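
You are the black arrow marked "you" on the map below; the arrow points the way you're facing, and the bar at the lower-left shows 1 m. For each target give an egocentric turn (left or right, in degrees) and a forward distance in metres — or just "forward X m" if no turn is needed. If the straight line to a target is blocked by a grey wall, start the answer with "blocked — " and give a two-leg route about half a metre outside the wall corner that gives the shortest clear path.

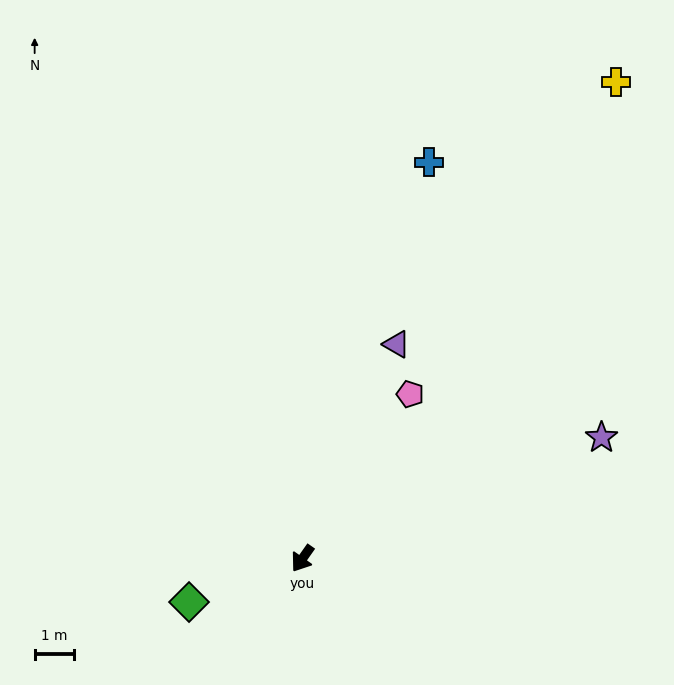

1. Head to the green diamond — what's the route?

turn right 34°, forward 3.1 m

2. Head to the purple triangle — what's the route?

turn right 169°, forward 5.9 m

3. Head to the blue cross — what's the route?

turn right 163°, forward 10.5 m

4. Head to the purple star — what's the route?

turn left 147°, forward 8.2 m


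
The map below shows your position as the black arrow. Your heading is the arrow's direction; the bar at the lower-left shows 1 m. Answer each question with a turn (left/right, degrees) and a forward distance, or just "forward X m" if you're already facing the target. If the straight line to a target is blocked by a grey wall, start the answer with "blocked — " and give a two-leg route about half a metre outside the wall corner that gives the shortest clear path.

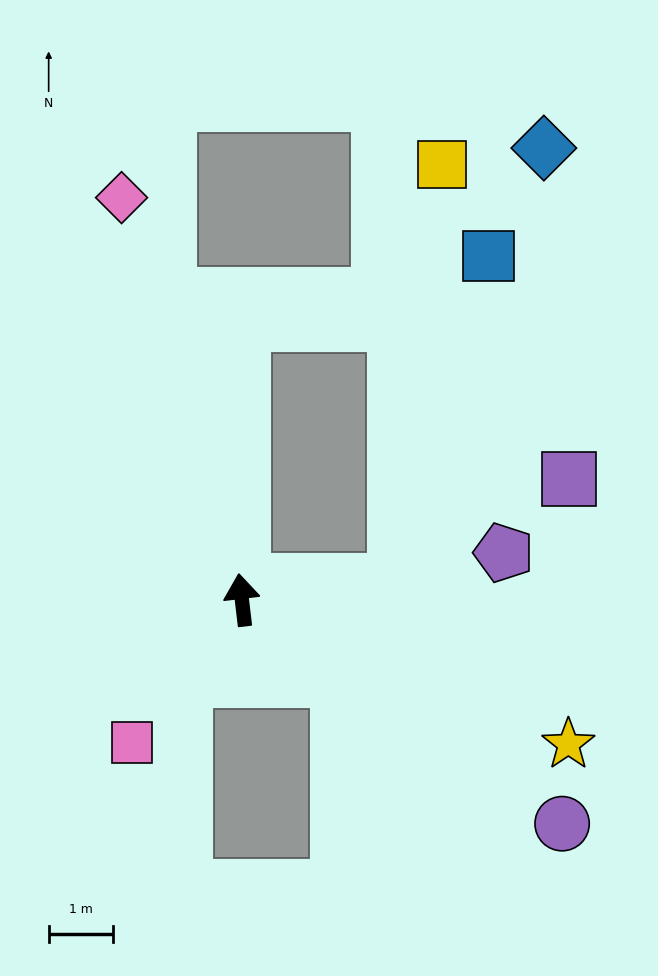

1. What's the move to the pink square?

turn left 136°, forward 2.8 m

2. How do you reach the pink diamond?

turn left 10°, forward 6.5 m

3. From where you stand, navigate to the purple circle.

turn right 132°, forward 6.0 m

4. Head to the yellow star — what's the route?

turn right 121°, forward 5.5 m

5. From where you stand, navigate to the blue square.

blocked — turn right 90°, forward 2.4 m, then turn left 67°, forward 5.2 m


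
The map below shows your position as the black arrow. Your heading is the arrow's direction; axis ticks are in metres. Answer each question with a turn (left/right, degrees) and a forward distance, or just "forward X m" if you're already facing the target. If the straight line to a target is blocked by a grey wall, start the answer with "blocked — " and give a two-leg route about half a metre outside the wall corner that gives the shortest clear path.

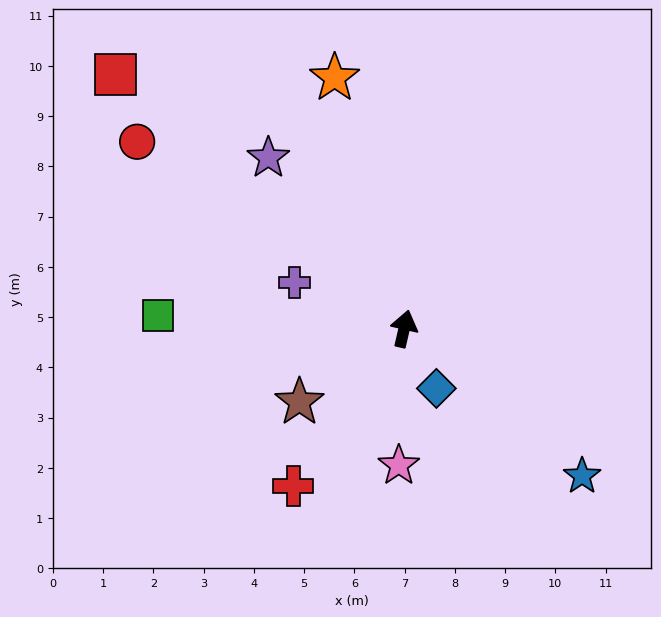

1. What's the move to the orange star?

turn left 28°, forward 5.2 m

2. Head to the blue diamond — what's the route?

turn right 139°, forward 1.4 m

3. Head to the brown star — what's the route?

turn left 138°, forward 2.5 m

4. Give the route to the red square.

turn left 62°, forward 7.7 m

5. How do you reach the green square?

turn left 100°, forward 4.9 m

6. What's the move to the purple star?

turn left 51°, forward 4.3 m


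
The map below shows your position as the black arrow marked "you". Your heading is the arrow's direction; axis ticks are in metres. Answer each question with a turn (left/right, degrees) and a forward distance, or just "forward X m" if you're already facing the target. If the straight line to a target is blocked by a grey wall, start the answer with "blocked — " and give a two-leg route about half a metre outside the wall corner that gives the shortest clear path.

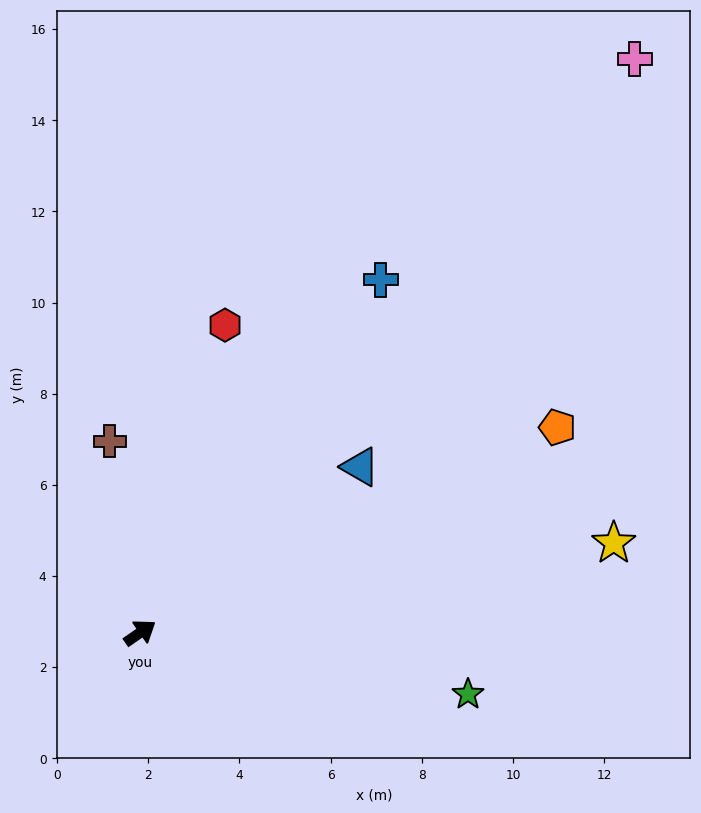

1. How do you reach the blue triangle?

turn left 2°, forward 6.0 m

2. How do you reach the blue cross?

turn left 21°, forward 9.4 m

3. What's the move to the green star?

turn right 45°, forward 7.3 m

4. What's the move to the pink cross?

turn left 15°, forward 16.6 m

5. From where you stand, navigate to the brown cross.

turn left 64°, forward 4.3 m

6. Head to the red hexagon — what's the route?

turn left 40°, forward 7.0 m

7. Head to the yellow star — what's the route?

turn right 24°, forward 10.6 m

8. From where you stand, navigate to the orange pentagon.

turn right 9°, forward 10.2 m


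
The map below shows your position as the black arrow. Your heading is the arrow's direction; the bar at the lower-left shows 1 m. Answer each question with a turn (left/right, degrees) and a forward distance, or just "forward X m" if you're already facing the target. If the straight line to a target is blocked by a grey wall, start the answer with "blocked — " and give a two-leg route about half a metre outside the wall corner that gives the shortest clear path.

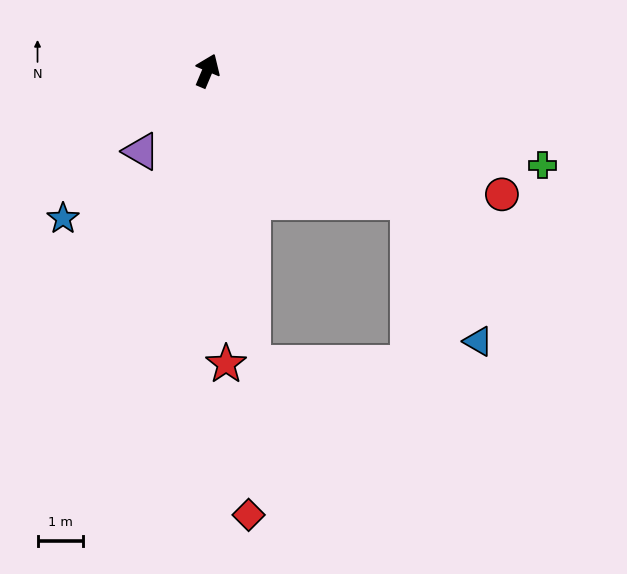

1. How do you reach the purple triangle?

turn left 164°, forward 2.3 m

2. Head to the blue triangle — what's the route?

blocked — turn right 100°, forward 5.3 m, then turn right 31°, forward 3.4 m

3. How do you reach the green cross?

turn right 83°, forward 7.7 m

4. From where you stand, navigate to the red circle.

turn right 90°, forward 7.0 m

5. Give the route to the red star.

turn right 153°, forward 6.5 m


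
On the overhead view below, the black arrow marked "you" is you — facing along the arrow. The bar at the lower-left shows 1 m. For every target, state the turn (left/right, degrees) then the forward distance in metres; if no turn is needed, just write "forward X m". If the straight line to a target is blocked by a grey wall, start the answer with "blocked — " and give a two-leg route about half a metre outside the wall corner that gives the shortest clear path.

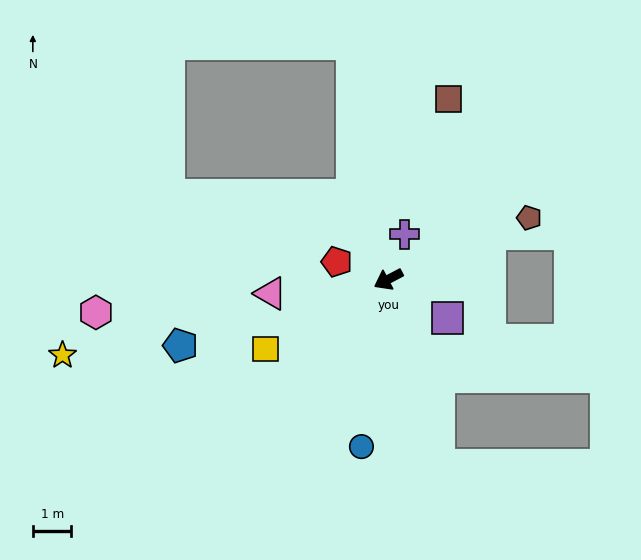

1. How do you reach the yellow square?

forward 3.7 m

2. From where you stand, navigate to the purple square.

turn left 119°, forward 1.8 m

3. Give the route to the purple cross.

turn right 138°, forward 1.2 m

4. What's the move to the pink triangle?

turn right 21°, forward 3.1 m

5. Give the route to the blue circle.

turn left 53°, forward 4.4 m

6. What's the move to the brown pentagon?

turn left 176°, forward 4.0 m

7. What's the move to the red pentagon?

turn right 47°, forward 1.4 m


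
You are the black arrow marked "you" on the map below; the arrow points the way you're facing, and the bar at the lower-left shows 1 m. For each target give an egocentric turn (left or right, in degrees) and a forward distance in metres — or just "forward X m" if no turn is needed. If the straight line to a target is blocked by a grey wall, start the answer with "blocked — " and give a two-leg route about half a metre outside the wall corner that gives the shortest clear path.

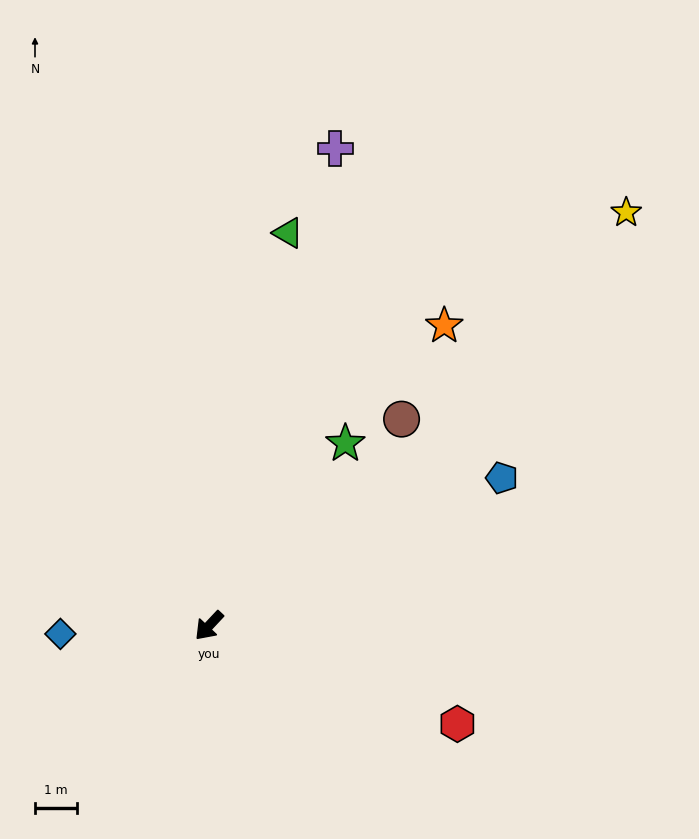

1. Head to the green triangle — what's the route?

turn right 148°, forward 9.5 m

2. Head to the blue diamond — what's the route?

turn right 44°, forward 3.5 m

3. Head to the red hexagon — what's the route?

turn left 112°, forward 6.4 m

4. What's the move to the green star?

turn right 174°, forward 5.4 m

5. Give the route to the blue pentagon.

turn left 160°, forward 7.8 m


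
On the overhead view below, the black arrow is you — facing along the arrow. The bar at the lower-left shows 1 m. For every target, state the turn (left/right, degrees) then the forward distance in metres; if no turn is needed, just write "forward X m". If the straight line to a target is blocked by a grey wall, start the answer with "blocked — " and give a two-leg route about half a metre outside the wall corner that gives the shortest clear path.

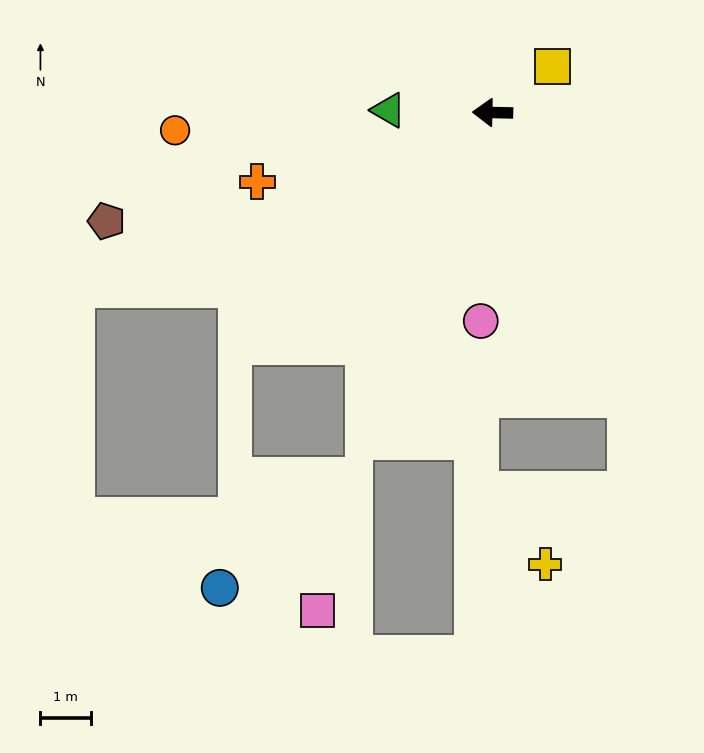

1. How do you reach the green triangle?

forward 2.1 m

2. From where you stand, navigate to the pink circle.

turn left 88°, forward 4.2 m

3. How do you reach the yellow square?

turn right 141°, forward 1.5 m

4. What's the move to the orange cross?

turn left 18°, forward 4.9 m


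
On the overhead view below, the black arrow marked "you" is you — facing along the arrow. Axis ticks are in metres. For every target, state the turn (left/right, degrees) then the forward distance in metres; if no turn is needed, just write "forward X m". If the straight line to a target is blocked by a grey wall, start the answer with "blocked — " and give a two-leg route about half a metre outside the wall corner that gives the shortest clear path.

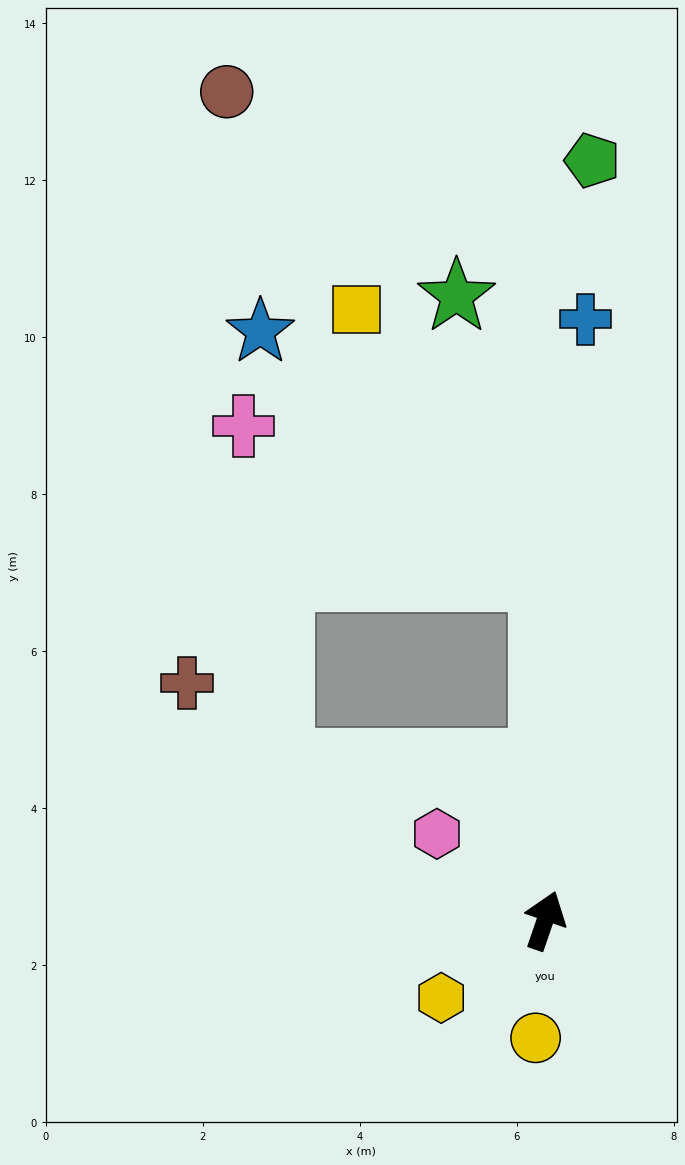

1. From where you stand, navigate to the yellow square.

blocked — turn left 19°, forward 4.4 m, then turn left 35°, forward 4.2 m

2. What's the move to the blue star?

blocked — turn left 19°, forward 4.4 m, then turn left 49°, forward 4.8 m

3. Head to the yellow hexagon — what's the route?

turn left 146°, forward 1.7 m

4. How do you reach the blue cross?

turn left 15°, forward 7.7 m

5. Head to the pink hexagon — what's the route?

turn left 70°, forward 1.8 m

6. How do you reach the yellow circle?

turn right 166°, forward 1.5 m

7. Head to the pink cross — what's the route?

blocked — turn left 19°, forward 4.4 m, then turn left 63°, forward 4.3 m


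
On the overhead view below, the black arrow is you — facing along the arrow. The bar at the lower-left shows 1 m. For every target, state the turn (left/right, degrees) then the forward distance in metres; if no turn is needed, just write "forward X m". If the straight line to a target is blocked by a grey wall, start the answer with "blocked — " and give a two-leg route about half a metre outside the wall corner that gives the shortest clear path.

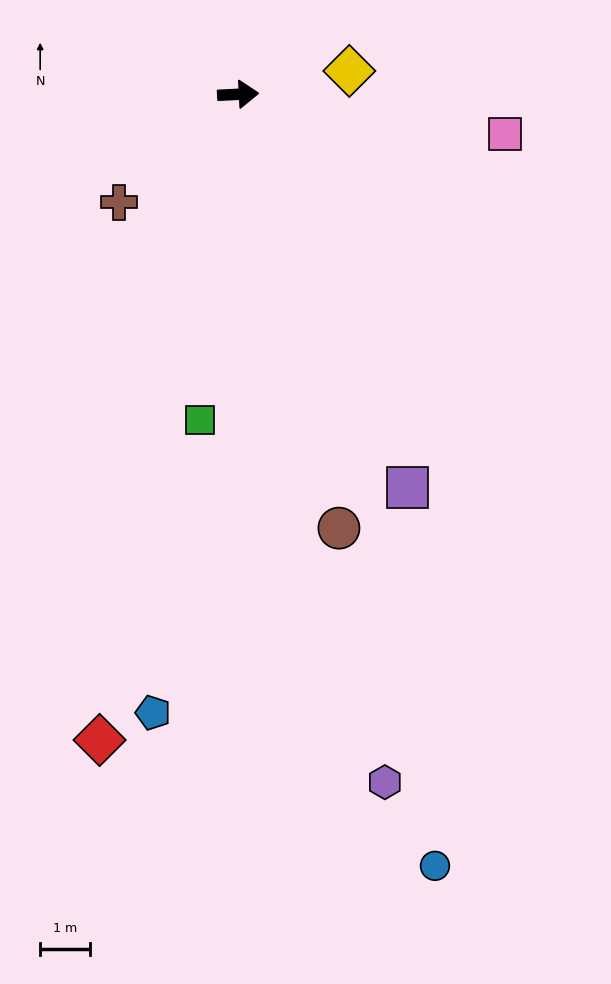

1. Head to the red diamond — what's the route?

turn right 105°, forward 13.2 m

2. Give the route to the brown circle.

turn right 80°, forward 8.9 m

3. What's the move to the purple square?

turn right 70°, forward 8.5 m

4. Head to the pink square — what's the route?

turn right 11°, forward 5.4 m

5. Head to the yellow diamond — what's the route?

turn left 9°, forward 2.3 m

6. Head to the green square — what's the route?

turn right 100°, forward 6.5 m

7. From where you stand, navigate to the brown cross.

turn right 141°, forward 3.2 m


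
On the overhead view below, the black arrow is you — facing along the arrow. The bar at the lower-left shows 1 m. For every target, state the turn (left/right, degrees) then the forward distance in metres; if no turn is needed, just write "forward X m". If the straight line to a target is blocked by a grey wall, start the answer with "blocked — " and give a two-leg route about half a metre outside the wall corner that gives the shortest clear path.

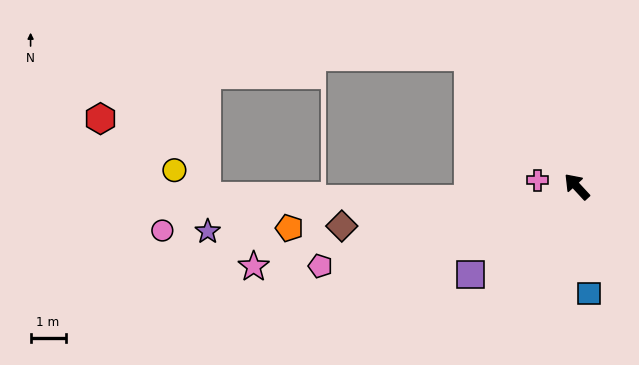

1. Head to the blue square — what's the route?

turn left 144°, forward 3.1 m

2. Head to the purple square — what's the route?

turn left 87°, forward 3.9 m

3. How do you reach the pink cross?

turn left 38°, forward 1.1 m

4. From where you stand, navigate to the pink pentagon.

turn left 64°, forward 7.7 m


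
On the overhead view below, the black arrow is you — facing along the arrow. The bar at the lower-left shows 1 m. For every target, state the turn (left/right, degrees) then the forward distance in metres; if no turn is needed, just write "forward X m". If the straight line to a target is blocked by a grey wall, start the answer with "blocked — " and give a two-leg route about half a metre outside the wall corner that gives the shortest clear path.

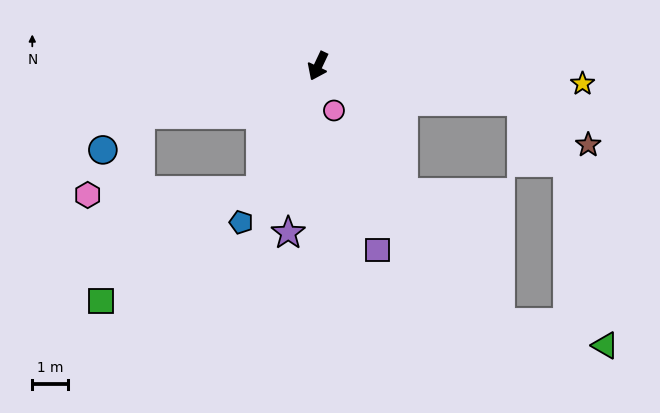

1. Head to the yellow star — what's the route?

turn left 112°, forward 7.4 m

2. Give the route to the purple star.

turn left 15°, forward 4.8 m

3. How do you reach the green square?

blocked — turn right 49°, forward 5.2 m, then turn left 63°, forward 5.4 m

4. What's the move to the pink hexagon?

blocked — forward 3.9 m, then turn right 63°, forward 4.9 m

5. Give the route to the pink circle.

turn left 45°, forward 1.3 m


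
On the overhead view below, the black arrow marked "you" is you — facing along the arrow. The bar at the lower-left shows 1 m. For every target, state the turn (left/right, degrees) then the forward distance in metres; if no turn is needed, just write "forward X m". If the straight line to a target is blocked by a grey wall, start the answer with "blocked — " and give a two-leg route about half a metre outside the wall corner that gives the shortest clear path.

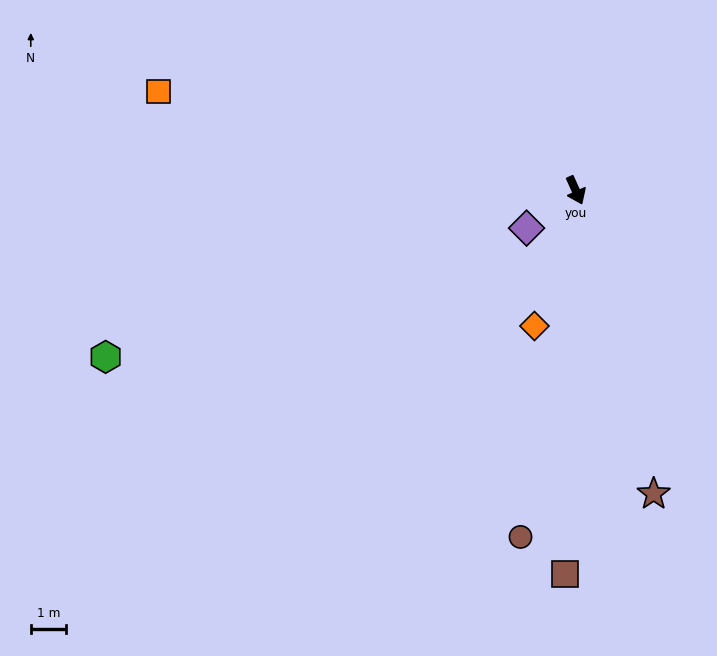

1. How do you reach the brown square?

turn right 26°, forward 11.0 m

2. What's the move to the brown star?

turn right 10°, forward 8.9 m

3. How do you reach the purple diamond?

turn right 77°, forward 1.8 m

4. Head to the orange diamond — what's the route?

turn right 41°, forward 4.0 m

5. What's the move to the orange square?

turn right 128°, forward 12.2 m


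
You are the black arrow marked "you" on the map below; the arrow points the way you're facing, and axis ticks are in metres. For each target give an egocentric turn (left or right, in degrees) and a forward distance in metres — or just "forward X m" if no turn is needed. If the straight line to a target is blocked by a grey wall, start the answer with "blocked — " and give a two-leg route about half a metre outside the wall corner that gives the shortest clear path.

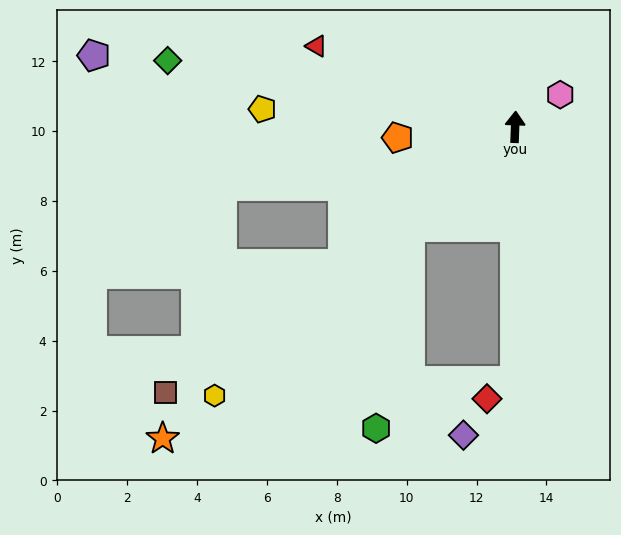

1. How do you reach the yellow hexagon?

turn left 134°, forward 11.5 m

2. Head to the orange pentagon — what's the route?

turn left 97°, forward 3.4 m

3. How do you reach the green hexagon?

blocked — turn left 136°, forward 4.2 m, then turn left 36°, forward 5.8 m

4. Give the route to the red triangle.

turn left 70°, forward 6.1 m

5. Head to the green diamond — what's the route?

turn left 81°, forward 10.1 m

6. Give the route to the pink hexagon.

turn right 52°, forward 1.6 m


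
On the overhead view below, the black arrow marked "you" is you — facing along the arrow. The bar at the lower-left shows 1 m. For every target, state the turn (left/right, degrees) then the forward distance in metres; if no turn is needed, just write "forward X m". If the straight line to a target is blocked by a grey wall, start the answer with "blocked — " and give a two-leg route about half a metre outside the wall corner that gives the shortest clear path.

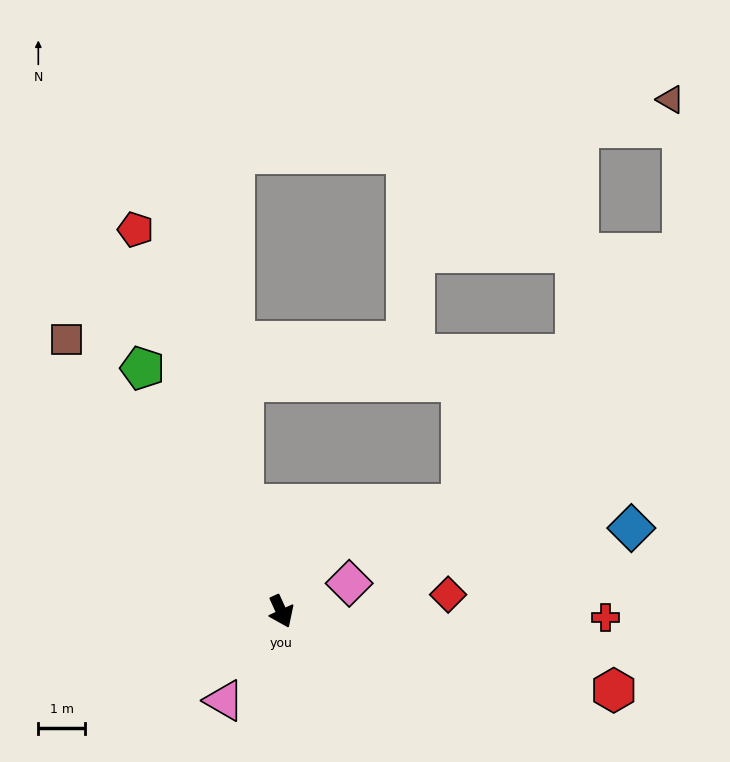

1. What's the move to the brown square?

turn right 166°, forward 7.4 m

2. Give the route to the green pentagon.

turn right 175°, forward 5.9 m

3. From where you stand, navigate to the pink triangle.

turn right 57°, forward 2.2 m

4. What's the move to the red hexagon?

turn left 52°, forward 7.3 m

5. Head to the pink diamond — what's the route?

turn left 88°, forward 1.6 m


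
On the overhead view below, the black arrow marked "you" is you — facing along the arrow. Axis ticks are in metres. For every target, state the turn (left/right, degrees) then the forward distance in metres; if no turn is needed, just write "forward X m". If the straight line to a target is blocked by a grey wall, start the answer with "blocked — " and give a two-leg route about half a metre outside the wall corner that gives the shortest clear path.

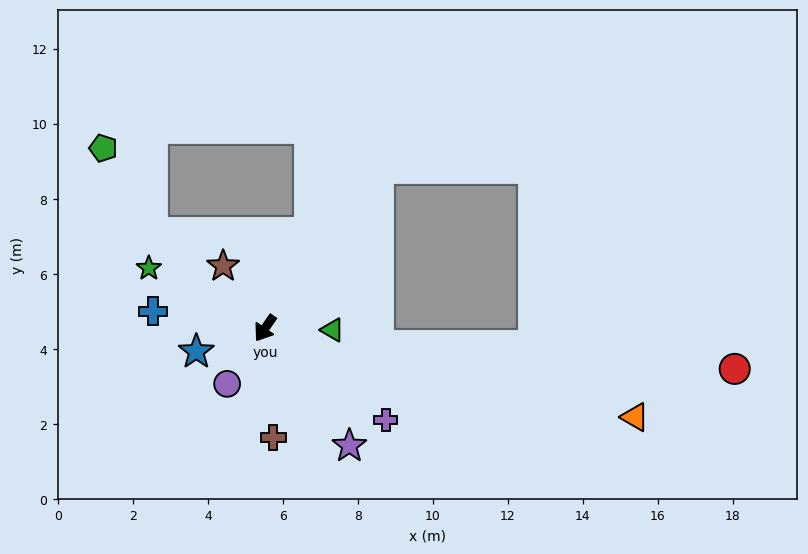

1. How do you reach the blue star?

turn right 37°, forward 1.9 m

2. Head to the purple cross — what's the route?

turn left 87°, forward 4.0 m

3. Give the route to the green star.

turn right 83°, forward 3.5 m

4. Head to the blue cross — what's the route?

turn right 64°, forward 3.0 m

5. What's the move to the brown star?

turn right 111°, forward 2.0 m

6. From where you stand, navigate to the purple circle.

forward 1.8 m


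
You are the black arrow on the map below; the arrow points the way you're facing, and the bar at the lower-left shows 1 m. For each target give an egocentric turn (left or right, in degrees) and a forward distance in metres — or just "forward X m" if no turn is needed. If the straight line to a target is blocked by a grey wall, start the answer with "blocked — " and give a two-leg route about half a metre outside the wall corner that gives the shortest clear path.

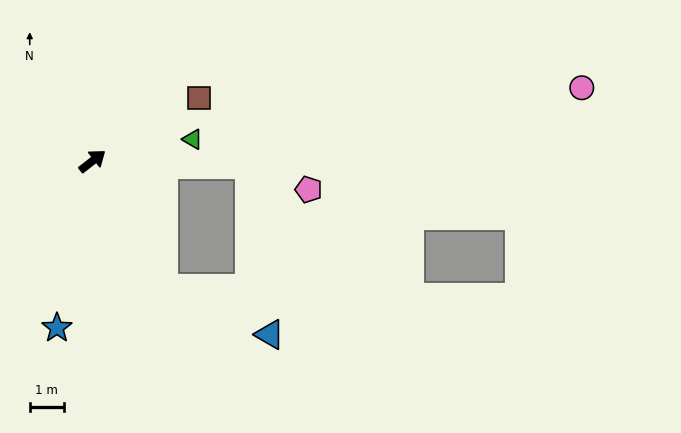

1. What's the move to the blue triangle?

blocked — turn right 99°, forward 4.3 m, then turn left 37°, forward 3.4 m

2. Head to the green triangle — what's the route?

turn right 26°, forward 3.0 m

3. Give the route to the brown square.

turn right 7°, forward 3.7 m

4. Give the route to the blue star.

turn right 140°, forward 5.0 m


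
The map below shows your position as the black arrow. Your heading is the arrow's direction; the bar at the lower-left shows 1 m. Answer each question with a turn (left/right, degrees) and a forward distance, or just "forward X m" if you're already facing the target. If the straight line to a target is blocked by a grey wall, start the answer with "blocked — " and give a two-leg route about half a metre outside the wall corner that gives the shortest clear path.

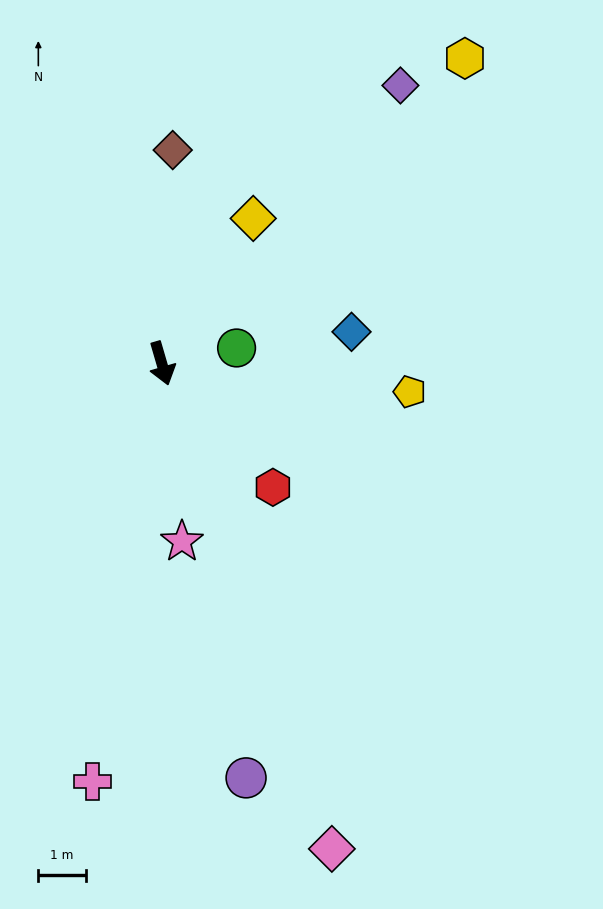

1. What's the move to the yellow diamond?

turn left 132°, forward 3.6 m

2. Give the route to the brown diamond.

turn left 161°, forward 4.5 m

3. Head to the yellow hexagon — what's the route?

turn left 119°, forward 9.0 m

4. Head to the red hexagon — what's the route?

turn left 26°, forward 3.5 m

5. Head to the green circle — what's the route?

turn left 85°, forward 1.6 m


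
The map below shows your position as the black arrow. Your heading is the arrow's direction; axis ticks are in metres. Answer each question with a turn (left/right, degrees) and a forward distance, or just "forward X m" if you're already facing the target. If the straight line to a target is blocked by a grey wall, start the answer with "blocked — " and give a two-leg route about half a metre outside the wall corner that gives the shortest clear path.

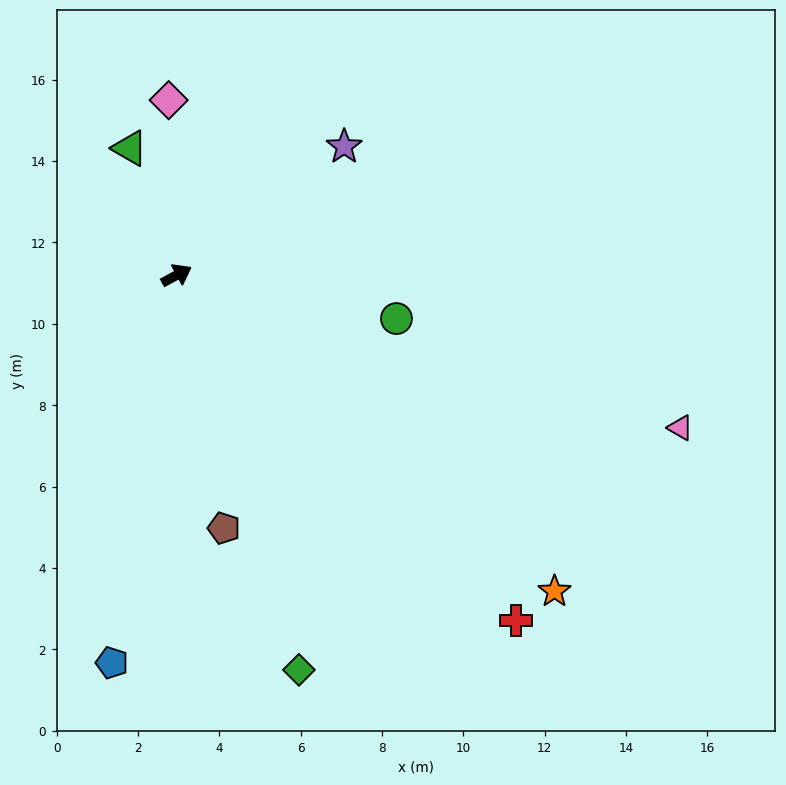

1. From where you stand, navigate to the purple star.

turn left 9°, forward 5.2 m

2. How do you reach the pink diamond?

turn left 64°, forward 4.3 m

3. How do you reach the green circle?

turn right 39°, forward 5.5 m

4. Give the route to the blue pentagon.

turn right 128°, forward 9.7 m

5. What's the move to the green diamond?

turn right 101°, forward 10.2 m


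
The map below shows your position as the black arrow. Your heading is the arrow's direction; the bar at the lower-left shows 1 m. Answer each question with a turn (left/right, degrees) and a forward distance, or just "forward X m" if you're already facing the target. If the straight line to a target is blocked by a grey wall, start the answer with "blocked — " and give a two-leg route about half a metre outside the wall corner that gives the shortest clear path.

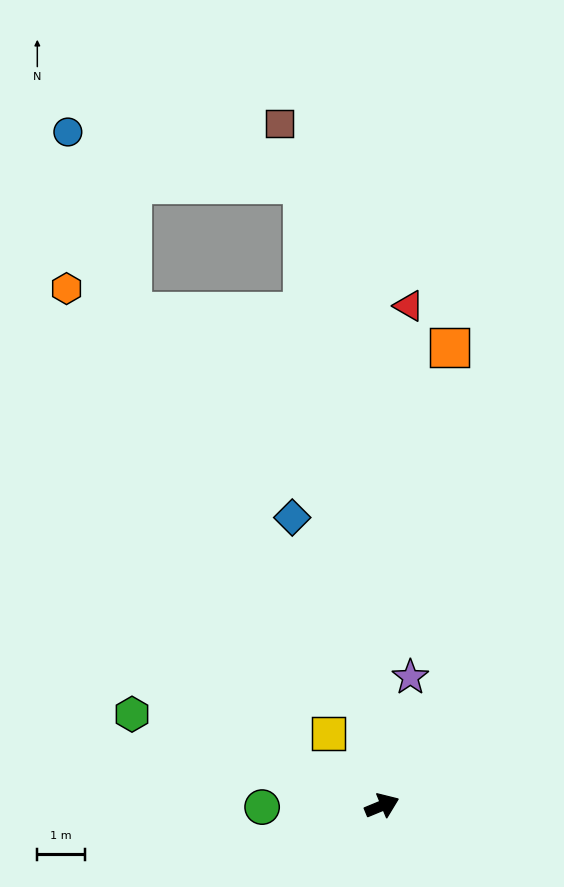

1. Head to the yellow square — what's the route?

turn left 104°, forward 1.9 m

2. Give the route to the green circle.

turn left 158°, forward 2.5 m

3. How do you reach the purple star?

turn left 55°, forward 2.8 m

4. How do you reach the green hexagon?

turn left 137°, forward 5.6 m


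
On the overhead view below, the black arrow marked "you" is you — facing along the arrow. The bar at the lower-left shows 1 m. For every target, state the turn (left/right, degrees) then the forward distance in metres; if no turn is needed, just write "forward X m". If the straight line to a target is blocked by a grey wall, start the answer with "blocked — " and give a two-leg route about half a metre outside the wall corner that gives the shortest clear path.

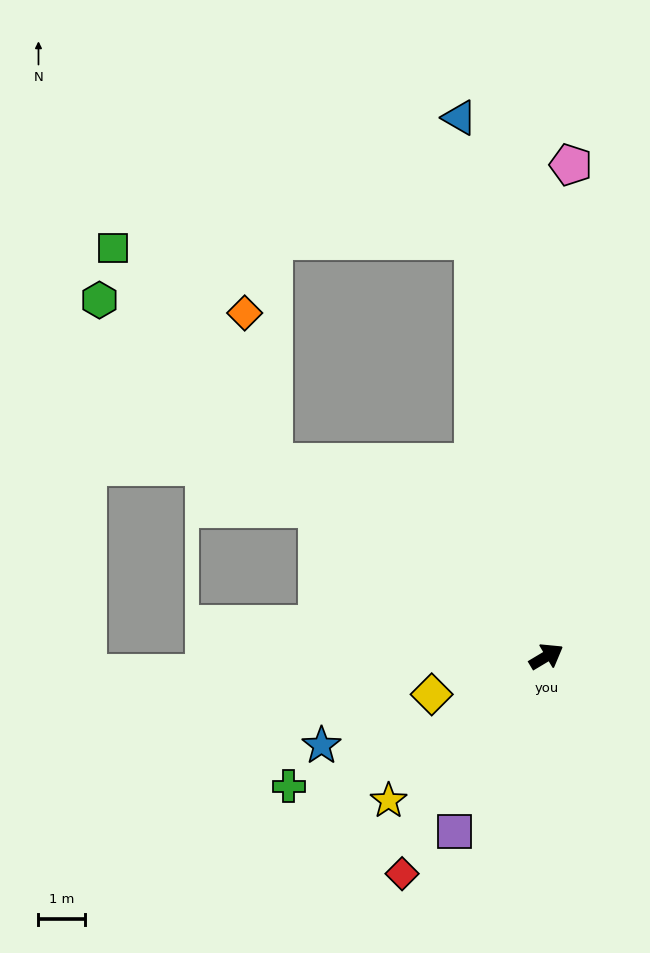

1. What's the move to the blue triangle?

turn left 68°, forward 11.7 m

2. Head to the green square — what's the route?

blocked — turn left 114°, forward 7.2 m, then turn right 18°, forward 5.7 m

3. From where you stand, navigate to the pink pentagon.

turn left 56°, forward 10.5 m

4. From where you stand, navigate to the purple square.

turn right 149°, forward 4.2 m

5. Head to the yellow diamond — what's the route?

turn left 167°, forward 2.6 m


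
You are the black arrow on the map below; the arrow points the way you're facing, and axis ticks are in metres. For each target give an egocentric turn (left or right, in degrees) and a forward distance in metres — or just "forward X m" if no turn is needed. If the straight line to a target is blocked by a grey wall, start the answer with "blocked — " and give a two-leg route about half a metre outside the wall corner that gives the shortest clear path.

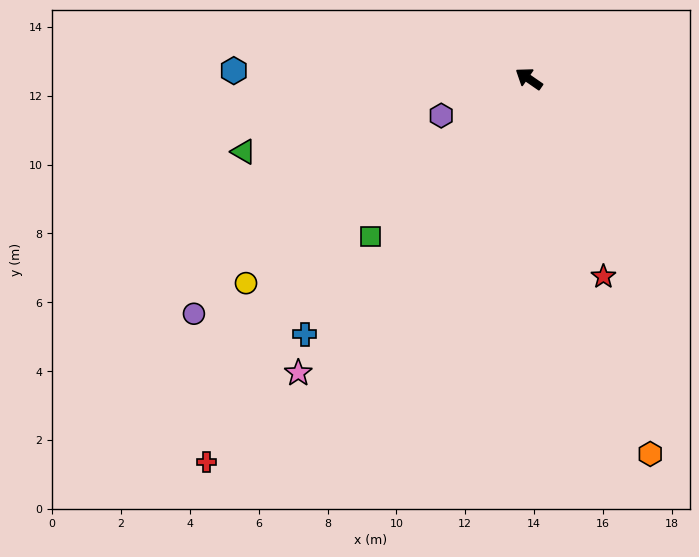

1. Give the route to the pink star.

turn left 87°, forward 10.9 m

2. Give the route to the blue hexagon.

turn left 33°, forward 8.6 m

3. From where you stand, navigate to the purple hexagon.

turn left 57°, forward 2.8 m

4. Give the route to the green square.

turn left 80°, forward 6.5 m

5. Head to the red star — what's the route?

turn left 145°, forward 6.1 m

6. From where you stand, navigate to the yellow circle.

turn left 71°, forward 10.1 m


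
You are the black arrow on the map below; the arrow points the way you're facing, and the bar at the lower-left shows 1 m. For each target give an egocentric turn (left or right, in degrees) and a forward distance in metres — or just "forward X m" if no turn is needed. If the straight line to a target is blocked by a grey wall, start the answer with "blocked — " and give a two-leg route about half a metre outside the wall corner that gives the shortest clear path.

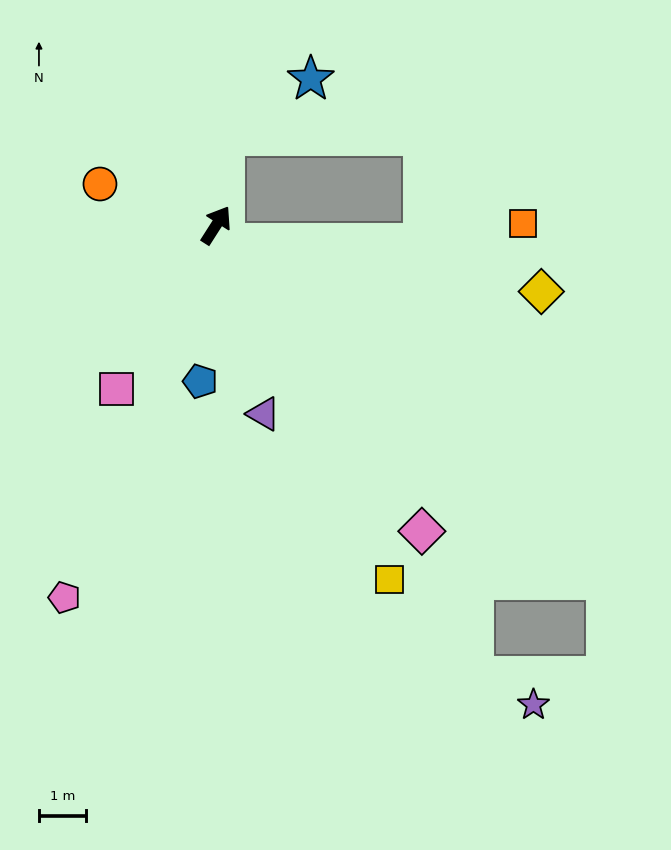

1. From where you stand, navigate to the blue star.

blocked — turn left 27°, forward 1.9 m, then turn right 51°, forward 2.2 m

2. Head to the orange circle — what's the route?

turn left 103°, forward 2.6 m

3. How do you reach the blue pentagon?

turn right 153°, forward 3.3 m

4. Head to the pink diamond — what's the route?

turn right 114°, forward 7.8 m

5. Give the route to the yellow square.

turn right 121°, forward 8.3 m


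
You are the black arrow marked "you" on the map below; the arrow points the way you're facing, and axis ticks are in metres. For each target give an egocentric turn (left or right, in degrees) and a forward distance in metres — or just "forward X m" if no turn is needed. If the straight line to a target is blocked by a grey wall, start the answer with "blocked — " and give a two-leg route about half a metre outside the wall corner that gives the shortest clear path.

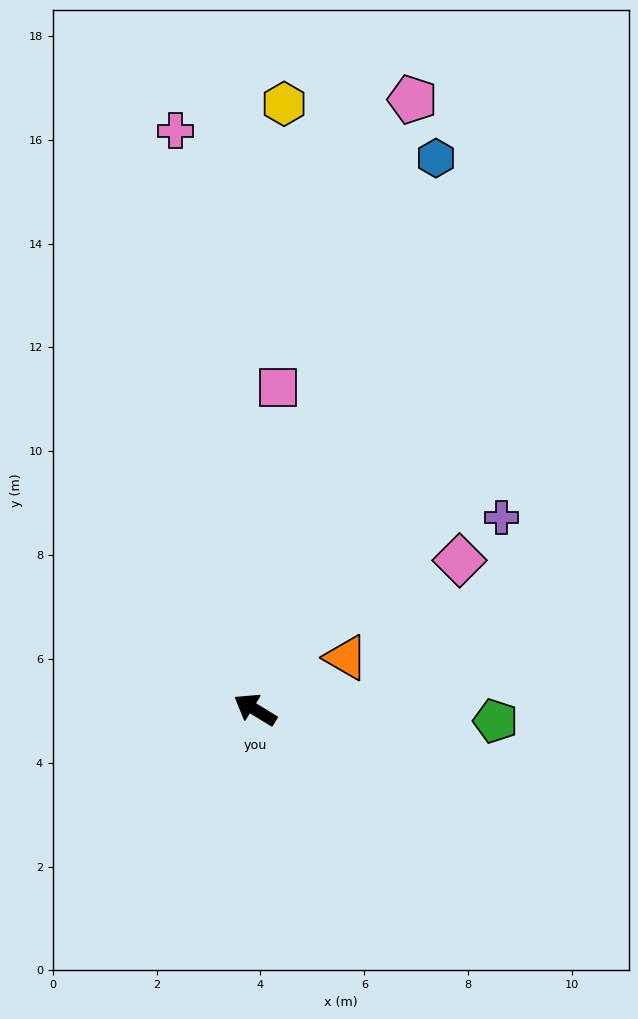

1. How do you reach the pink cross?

turn right 51°, forward 11.3 m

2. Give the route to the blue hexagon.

turn right 77°, forward 11.2 m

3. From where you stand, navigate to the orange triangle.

turn right 119°, forward 2.0 m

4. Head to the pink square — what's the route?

turn right 63°, forward 6.2 m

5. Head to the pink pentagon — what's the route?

turn right 73°, forward 12.1 m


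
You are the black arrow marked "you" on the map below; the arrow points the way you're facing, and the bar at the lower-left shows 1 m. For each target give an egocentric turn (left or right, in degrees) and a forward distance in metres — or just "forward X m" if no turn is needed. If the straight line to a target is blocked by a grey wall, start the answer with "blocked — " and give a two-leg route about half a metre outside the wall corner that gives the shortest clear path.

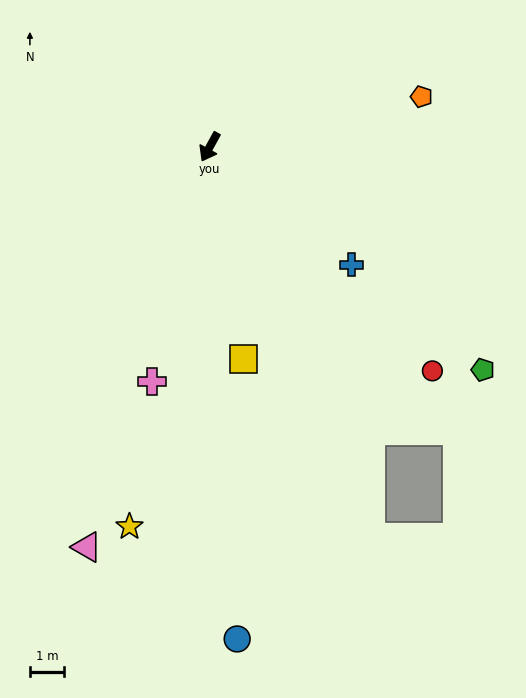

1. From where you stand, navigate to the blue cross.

turn left 79°, forward 5.4 m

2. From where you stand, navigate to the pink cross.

turn left 15°, forward 7.0 m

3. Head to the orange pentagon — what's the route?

turn left 132°, forward 6.4 m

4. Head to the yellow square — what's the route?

turn left 38°, forward 6.3 m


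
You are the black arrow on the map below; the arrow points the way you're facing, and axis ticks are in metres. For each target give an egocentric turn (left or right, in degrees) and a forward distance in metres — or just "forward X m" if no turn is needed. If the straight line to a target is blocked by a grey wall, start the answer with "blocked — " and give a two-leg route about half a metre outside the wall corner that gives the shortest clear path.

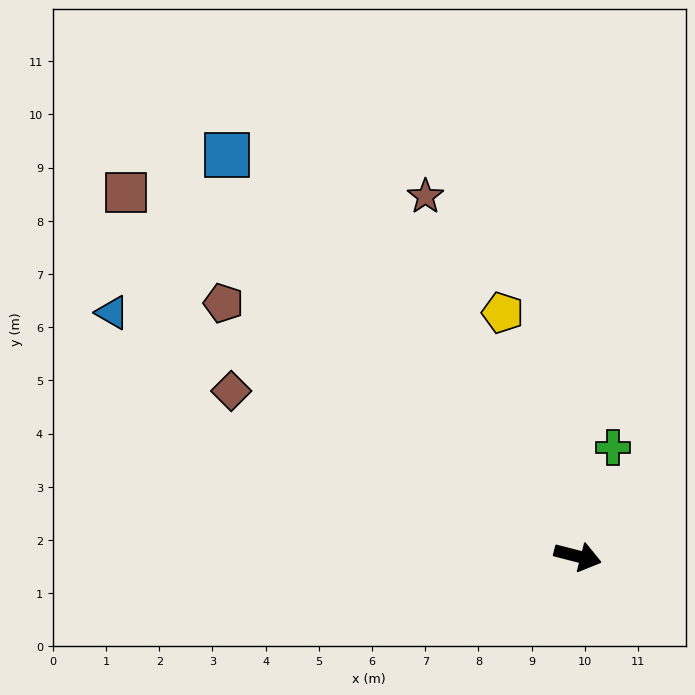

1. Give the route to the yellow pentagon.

turn left 122°, forward 4.8 m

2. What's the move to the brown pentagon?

turn left 159°, forward 8.2 m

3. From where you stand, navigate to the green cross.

turn left 87°, forward 2.1 m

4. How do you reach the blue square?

turn left 146°, forward 10.0 m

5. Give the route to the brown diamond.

turn left 169°, forward 7.2 m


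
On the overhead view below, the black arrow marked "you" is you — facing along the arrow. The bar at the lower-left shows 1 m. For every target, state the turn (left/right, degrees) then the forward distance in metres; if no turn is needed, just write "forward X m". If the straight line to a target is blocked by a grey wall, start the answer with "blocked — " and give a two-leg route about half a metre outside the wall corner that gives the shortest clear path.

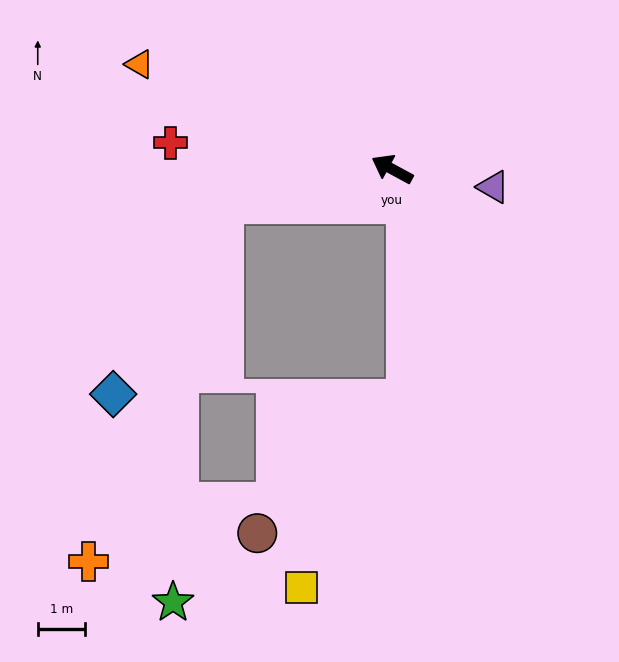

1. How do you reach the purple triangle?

turn right 162°, forward 2.2 m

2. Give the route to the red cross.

turn left 22°, forward 4.8 m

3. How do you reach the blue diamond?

blocked — turn left 40°, forward 3.7 m, then turn left 48°, forward 4.7 m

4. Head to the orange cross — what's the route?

blocked — turn left 40°, forward 3.7 m, then turn left 58°, forward 8.2 m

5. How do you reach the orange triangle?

turn left 6°, forward 5.8 m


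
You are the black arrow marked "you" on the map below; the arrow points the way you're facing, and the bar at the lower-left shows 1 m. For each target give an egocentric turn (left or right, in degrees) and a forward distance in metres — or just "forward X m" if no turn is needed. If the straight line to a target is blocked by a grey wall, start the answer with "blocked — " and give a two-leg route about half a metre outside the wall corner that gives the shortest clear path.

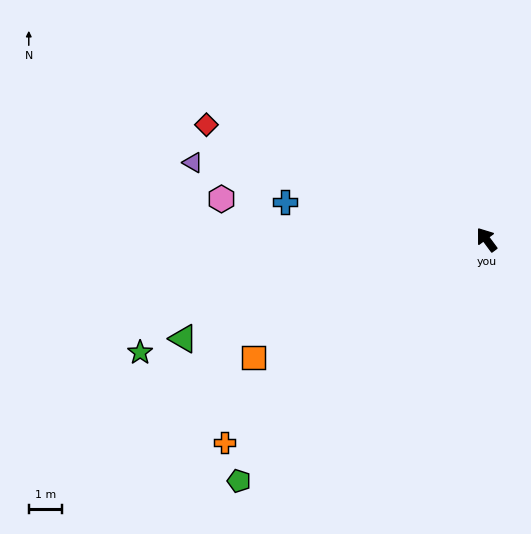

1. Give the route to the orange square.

turn left 80°, forward 7.9 m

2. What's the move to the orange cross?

turn left 91°, forward 10.0 m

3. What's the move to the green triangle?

turn left 72°, forward 9.6 m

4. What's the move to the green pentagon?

turn left 98°, forward 10.4 m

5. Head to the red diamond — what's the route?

turn left 31°, forward 9.1 m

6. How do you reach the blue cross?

turn left 43°, forward 6.2 m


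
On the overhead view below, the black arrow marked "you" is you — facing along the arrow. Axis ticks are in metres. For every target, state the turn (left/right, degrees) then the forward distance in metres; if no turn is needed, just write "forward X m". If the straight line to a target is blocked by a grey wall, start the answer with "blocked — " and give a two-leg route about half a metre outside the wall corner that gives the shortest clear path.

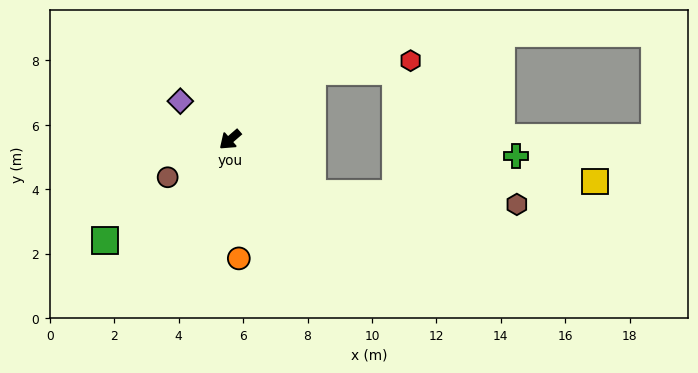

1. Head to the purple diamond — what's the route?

turn right 79°, forward 2.0 m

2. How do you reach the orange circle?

turn left 53°, forward 3.7 m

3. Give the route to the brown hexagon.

blocked — turn left 106°, forward 3.1 m, then turn left 30°, forward 6.3 m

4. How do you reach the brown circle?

turn right 10°, forward 2.3 m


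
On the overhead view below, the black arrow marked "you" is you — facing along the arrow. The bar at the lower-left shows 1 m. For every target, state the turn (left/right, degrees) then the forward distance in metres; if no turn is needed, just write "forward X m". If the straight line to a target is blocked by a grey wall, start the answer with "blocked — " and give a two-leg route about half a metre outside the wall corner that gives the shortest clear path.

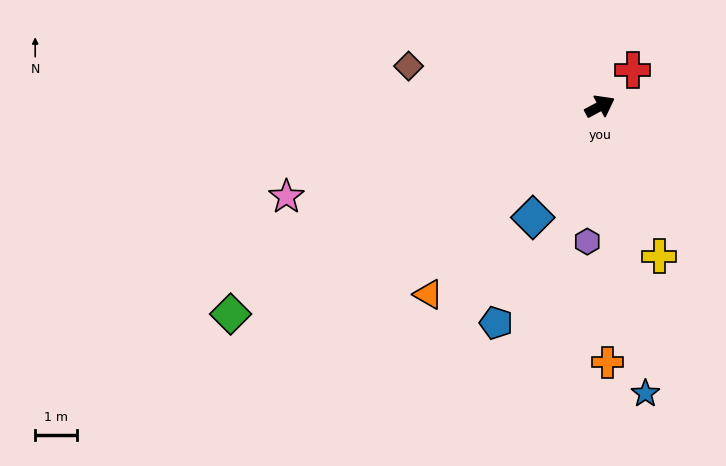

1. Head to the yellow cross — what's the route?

turn right 97°, forward 3.8 m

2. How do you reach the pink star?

turn left 168°, forward 7.8 m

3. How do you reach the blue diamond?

turn right 149°, forward 3.1 m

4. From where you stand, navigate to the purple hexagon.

turn right 124°, forward 3.2 m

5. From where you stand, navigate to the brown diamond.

turn left 140°, forward 4.6 m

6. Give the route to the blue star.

turn right 109°, forward 6.9 m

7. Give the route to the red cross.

turn left 20°, forward 1.2 m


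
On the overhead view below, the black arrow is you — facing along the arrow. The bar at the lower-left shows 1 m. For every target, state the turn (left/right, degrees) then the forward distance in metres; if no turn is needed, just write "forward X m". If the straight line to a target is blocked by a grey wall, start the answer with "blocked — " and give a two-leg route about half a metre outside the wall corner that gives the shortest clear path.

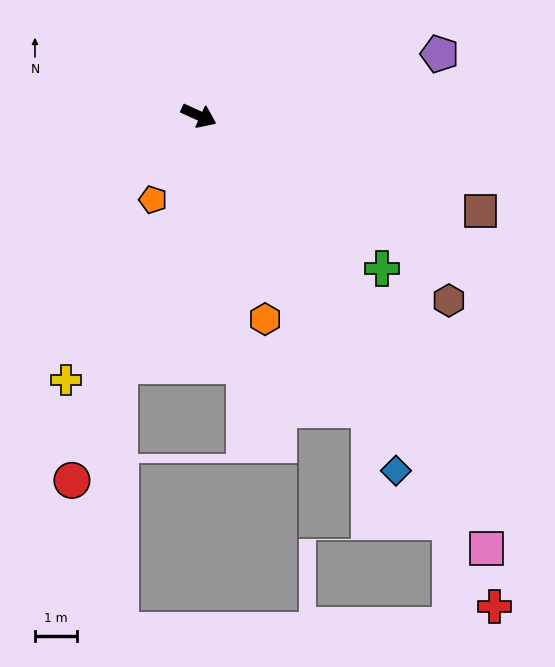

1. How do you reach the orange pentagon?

turn right 94°, forward 2.3 m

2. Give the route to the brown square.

turn left 6°, forward 7.1 m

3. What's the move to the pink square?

turn right 32°, forward 12.4 m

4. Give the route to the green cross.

turn right 15°, forward 5.7 m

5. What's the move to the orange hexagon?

turn right 47°, forward 5.1 m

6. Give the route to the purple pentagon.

turn left 39°, forward 5.9 m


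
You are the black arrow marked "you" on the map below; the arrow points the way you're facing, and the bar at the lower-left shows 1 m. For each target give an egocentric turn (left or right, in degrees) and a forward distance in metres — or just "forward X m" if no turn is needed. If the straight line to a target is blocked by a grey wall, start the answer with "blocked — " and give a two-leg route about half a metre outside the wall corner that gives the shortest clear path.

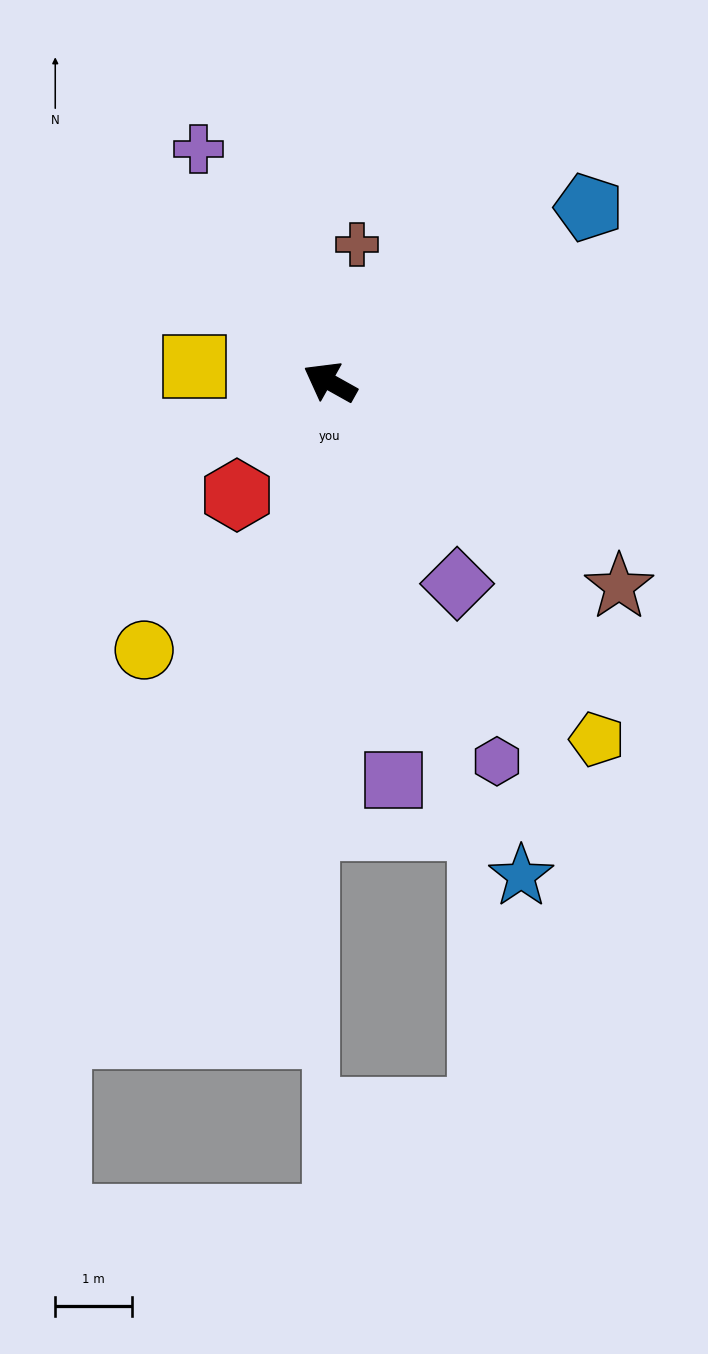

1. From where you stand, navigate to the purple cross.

turn right 31°, forward 3.5 m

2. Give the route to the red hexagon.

turn left 80°, forward 1.9 m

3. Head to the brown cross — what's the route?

turn right 72°, forward 1.8 m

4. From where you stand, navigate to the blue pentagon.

turn right 117°, forward 4.1 m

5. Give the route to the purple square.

turn left 128°, forward 5.3 m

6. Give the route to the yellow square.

turn left 23°, forward 1.8 m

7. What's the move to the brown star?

turn left 174°, forward 4.6 m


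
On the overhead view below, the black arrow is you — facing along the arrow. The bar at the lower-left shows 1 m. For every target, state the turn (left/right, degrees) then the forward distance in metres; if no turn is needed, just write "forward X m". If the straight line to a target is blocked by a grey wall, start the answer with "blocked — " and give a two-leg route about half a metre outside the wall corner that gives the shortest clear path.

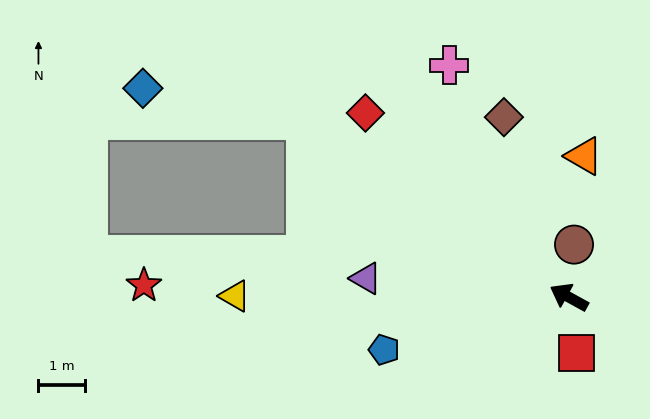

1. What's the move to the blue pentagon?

turn left 45°, forward 4.1 m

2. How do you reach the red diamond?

turn right 13°, forward 5.9 m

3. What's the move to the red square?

turn left 127°, forward 1.2 m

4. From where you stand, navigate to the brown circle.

turn right 67°, forward 1.1 m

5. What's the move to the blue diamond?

blocked — turn right 5°, forward 6.8 m, then turn left 23°, forward 3.6 m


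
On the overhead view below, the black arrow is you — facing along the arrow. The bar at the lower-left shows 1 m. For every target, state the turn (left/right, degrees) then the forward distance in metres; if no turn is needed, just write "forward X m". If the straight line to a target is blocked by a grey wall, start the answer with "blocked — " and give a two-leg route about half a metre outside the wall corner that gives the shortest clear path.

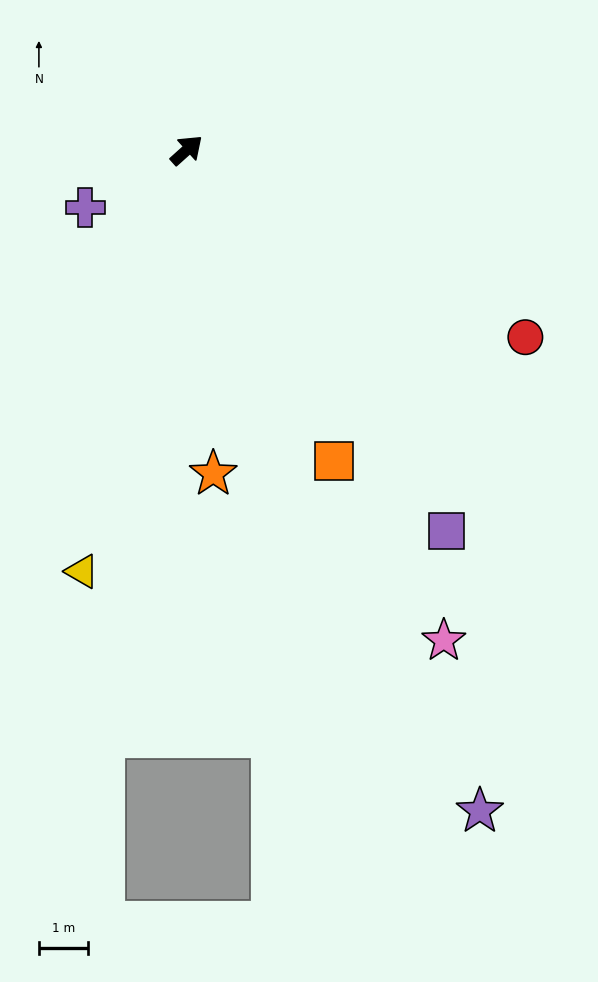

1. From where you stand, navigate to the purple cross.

turn left 168°, forward 2.4 m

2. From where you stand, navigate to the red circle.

turn right 71°, forward 7.9 m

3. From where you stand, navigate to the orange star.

turn right 127°, forward 6.6 m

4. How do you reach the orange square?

turn right 107°, forward 7.0 m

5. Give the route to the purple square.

turn right 98°, forward 9.4 m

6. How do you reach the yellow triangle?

turn right 146°, forward 8.9 m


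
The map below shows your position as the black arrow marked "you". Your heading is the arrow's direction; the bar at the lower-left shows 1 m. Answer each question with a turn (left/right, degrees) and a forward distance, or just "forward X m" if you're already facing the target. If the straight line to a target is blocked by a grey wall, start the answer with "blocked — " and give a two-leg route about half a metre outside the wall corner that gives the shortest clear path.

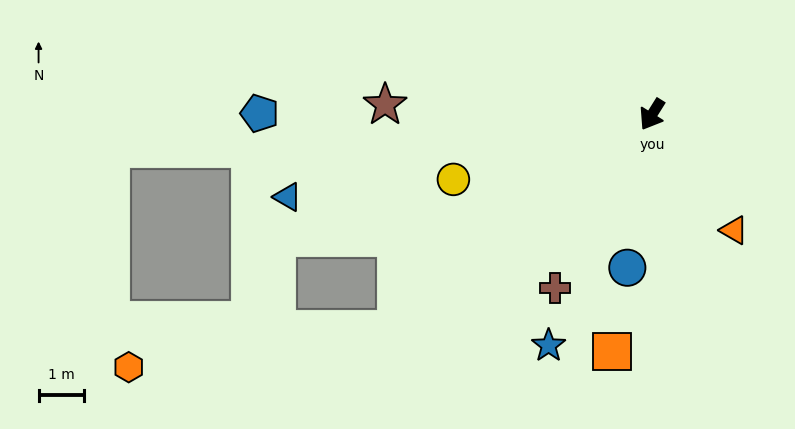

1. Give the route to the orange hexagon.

blocked — turn right 18°, forward 7.3 m, then turn right 32°, forward 5.9 m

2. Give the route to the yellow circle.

turn right 40°, forward 4.6 m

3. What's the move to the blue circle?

turn left 23°, forward 3.4 m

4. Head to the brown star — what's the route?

turn right 60°, forward 5.8 m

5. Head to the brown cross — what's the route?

turn left 3°, forward 4.3 m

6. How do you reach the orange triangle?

turn left 67°, forward 3.1 m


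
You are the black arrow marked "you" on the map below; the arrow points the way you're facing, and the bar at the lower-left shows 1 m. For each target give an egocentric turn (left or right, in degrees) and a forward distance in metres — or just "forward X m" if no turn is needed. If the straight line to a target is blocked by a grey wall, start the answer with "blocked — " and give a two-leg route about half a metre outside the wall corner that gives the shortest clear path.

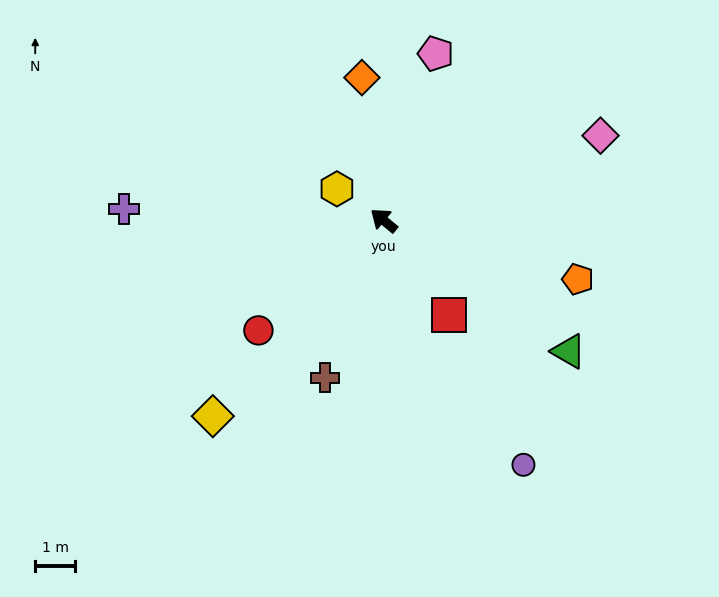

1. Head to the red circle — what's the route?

turn left 81°, forward 4.2 m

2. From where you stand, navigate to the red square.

turn left 164°, forward 2.9 m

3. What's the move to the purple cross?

turn left 37°, forward 6.5 m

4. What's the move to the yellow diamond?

turn left 88°, forward 6.5 m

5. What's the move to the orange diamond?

turn right 42°, forward 3.6 m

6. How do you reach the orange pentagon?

turn right 157°, forward 5.1 m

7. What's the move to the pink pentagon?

turn right 68°, forward 4.4 m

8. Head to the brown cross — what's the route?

turn left 109°, forward 4.2 m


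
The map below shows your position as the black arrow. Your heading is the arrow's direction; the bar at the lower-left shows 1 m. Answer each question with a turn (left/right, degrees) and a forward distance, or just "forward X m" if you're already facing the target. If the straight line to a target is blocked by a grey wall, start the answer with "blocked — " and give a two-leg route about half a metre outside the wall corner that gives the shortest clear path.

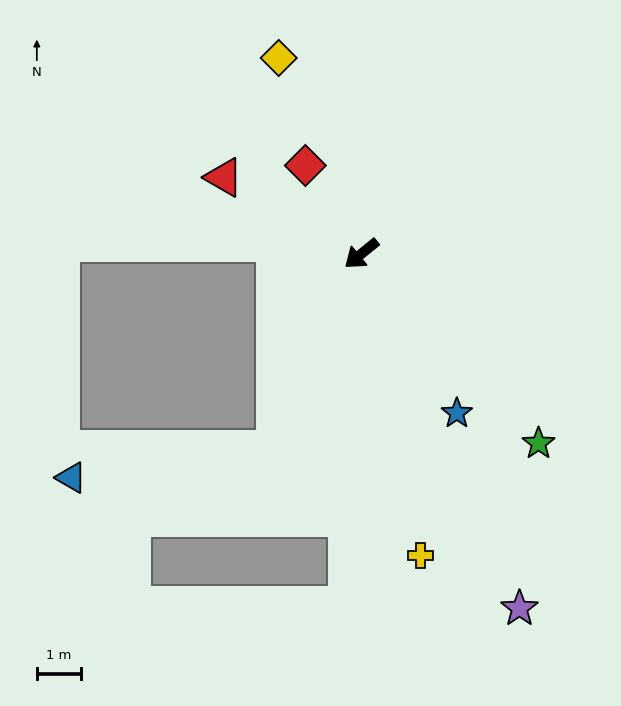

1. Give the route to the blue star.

turn left 82°, forward 4.2 m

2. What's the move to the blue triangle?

blocked — turn left 27°, forward 4.9 m, then turn right 58°, forward 4.7 m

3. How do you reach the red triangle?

turn right 68°, forward 3.6 m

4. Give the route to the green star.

turn left 94°, forward 5.9 m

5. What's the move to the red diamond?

turn right 97°, forward 2.4 m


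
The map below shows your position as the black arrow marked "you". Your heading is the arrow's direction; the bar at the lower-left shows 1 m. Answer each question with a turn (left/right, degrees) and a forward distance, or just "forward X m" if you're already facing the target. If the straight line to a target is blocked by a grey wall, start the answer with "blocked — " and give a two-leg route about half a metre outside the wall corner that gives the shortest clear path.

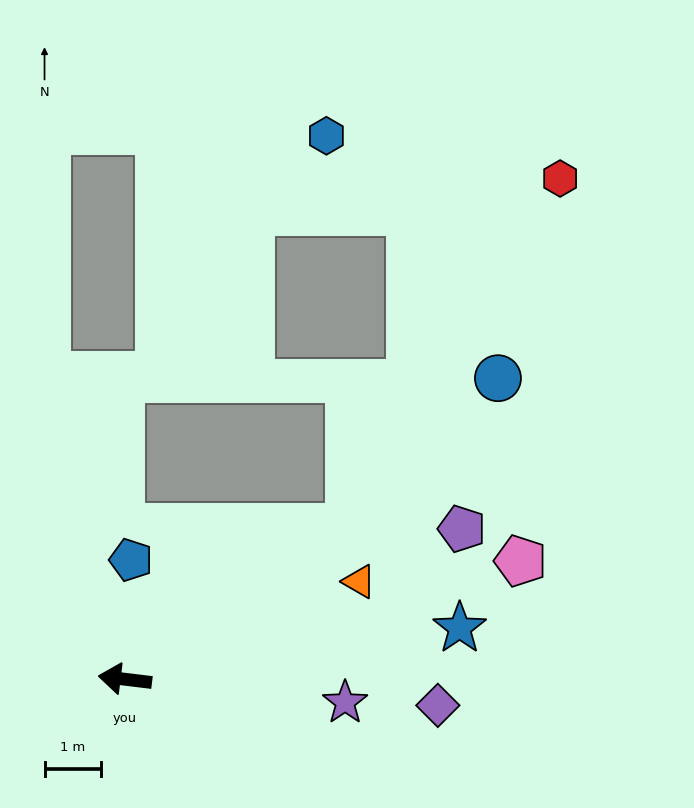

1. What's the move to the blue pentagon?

turn right 86°, forward 2.1 m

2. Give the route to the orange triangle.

turn right 150°, forward 4.5 m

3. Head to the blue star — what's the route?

turn right 164°, forward 6.0 m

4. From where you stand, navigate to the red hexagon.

blocked — turn right 139°, forward 4.8 m, then turn left 25°, forward 7.2 m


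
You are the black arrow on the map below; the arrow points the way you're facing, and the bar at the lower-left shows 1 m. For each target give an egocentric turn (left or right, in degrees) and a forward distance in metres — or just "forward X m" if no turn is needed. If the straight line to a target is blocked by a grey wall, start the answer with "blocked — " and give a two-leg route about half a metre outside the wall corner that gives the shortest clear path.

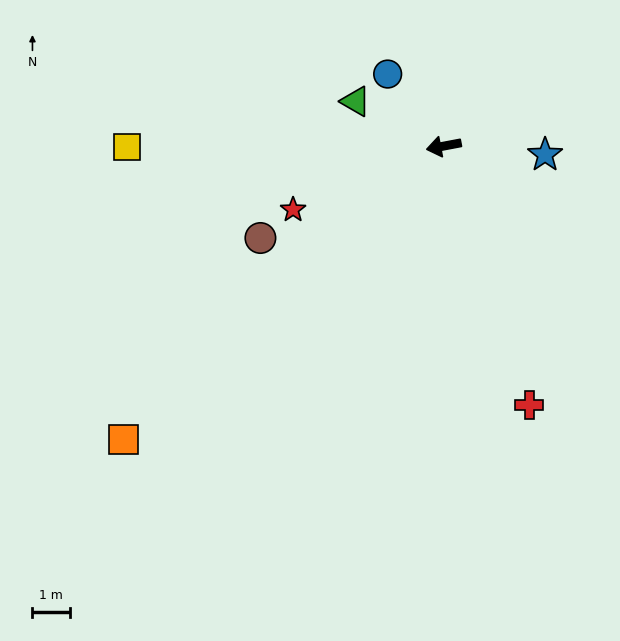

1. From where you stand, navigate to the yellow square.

turn right 11°, forward 8.4 m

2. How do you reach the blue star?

turn left 164°, forward 2.7 m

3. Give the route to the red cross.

turn left 98°, forward 7.3 m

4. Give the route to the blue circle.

turn right 63°, forward 2.4 m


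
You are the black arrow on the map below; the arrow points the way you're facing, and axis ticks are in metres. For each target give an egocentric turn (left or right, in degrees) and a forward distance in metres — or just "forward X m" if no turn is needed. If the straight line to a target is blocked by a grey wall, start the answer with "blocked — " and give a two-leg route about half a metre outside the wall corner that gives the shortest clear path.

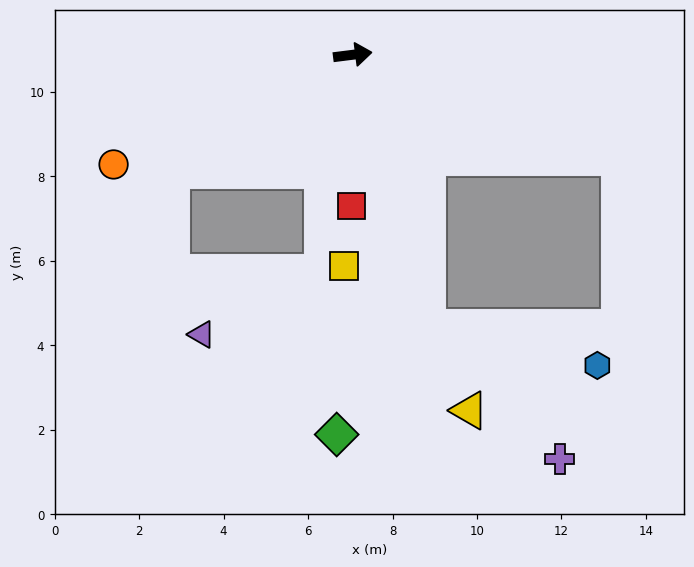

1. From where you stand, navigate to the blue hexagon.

blocked — turn right 82°, forward 6.7 m, then turn left 62°, forward 4.1 m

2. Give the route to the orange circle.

turn right 163°, forward 6.2 m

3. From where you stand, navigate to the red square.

turn right 98°, forward 3.6 m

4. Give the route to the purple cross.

blocked — turn right 82°, forward 6.7 m, then turn left 30°, forward 4.4 m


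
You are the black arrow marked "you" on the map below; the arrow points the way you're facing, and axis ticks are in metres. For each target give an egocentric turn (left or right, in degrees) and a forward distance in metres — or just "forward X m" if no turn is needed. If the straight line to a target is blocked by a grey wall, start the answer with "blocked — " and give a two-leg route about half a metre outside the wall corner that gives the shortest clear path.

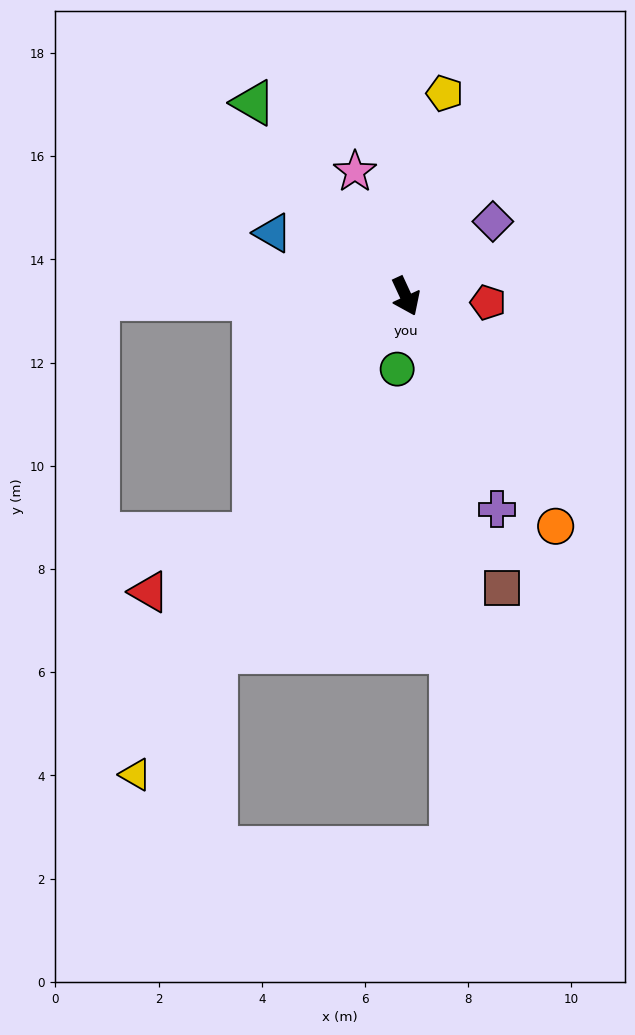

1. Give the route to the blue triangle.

turn right 140°, forward 2.9 m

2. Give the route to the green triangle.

turn right 167°, forward 4.8 m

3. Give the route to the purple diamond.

turn left 106°, forward 2.2 m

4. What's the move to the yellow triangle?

turn right 54°, forward 10.6 m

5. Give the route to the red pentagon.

turn left 61°, forward 1.6 m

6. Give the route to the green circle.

turn right 32°, forward 1.4 m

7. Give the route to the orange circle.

turn left 8°, forward 5.3 m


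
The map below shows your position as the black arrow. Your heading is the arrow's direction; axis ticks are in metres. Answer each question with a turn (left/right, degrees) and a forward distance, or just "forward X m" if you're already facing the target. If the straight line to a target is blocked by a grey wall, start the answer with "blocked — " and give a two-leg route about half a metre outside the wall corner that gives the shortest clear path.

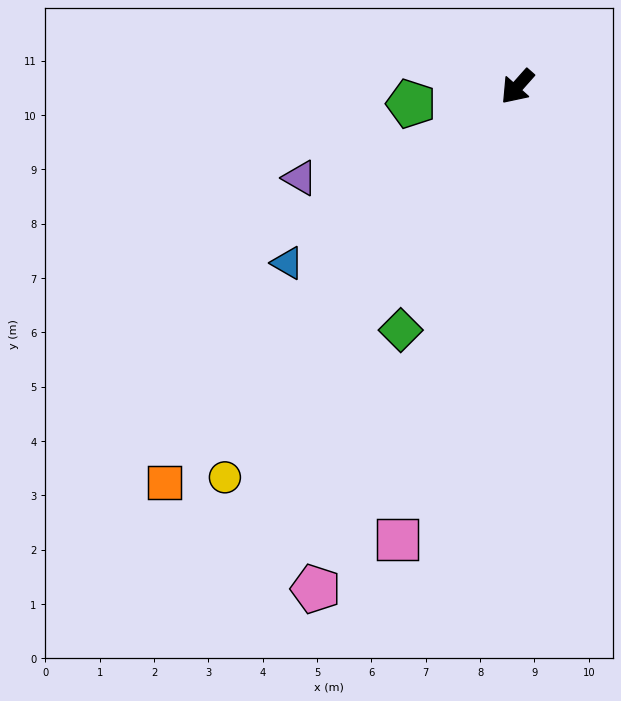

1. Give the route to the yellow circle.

turn left 5°, forward 9.0 m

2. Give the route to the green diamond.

turn left 16°, forward 5.0 m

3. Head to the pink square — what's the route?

turn left 27°, forward 8.6 m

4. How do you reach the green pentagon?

turn right 39°, forward 2.0 m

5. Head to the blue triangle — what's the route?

turn right 11°, forward 5.3 m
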